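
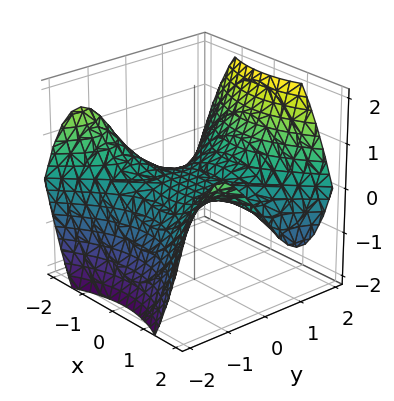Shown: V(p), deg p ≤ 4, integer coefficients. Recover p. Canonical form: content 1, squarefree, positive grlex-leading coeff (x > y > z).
x^2*y - y^3 + 3*z

The degree is 3 — a generic line meets the surface in up to 3 points.
Observable constraints: every point of the x-axis in the box is on the surface; it crosses the z-axis at the gridline z = 0; one y-axis crossing is at y = 0.
Solving for integer coefficients yields p as stated.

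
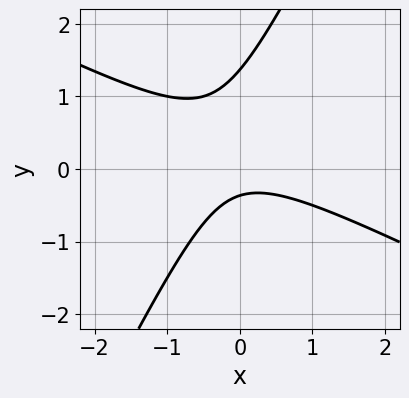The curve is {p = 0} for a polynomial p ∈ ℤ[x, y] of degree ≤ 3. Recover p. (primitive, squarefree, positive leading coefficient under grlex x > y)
2*x^2 + 3*x*y - 2*y^2 + 2*y + 1

1. deg p = 2. The shape is more complex than any degree-1 curve.
2. Observable constraints: the curve avoids every integer x-axis point in the box.
3. These observations pin down the coefficients.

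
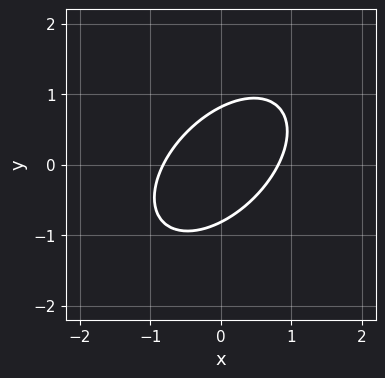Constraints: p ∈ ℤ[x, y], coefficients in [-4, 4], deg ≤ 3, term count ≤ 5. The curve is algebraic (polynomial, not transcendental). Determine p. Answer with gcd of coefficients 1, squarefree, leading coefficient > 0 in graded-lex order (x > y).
The degree is 2 — a generic line meets the curve in up to 2 points.
The integer polynomial consistent with all of this is the stated p.

3*x^2 - 3*x*y + 3*y^2 - 2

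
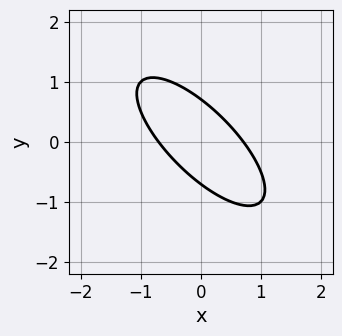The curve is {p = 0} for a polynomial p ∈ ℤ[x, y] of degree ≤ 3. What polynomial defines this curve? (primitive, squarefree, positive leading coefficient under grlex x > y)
2*x^2 + 3*x*y + 2*y^2 - 1

1. deg p = 2.
2. The integer polynomial consistent with all of this is the stated p.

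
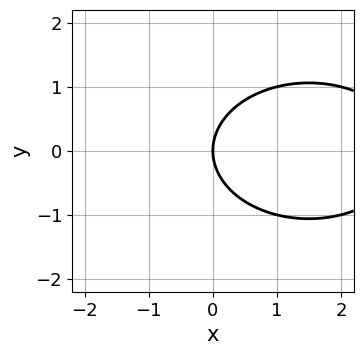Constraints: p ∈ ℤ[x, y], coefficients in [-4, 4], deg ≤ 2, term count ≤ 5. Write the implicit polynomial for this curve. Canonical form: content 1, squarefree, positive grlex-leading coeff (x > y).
First, degree: the shape is more complex than any degree-1 curve, so deg p = 2.
Next, symmetries: the y ↦ −y reflection is a symmetry, so y appears only in even powers.
Next, reading off the gridlines: it meets the y-axis at y = 0 (among the integer gridlines); one x-axis crossing is at x = 0.
Finally, fitting integer coefficients to these (and the overall shape) gives p.

x^2 + 2*y^2 - 3*x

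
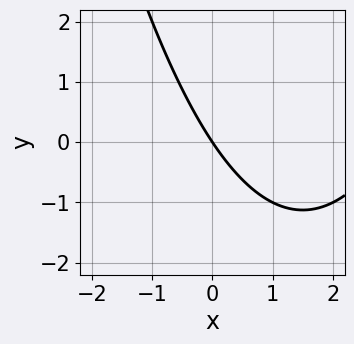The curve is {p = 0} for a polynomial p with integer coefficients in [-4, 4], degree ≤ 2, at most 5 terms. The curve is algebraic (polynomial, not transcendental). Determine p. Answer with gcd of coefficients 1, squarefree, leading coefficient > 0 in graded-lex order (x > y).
First, deg p = 2. A generic line meets the curve in up to 2 points.
Then, observable constraints: one y-axis crossing is at y = 0; it crosses the x-axis at the gridline x = 0.
Finally, solving for integer coefficients yields p as stated.

x^2 - 3*x - 2*y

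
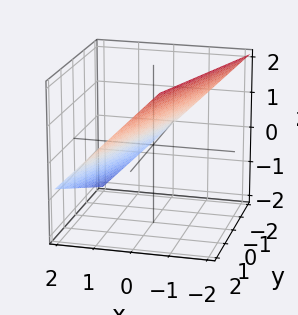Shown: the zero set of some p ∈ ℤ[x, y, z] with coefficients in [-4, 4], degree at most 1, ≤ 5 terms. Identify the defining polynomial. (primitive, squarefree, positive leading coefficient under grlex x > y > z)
3*x - y + 3*z - 2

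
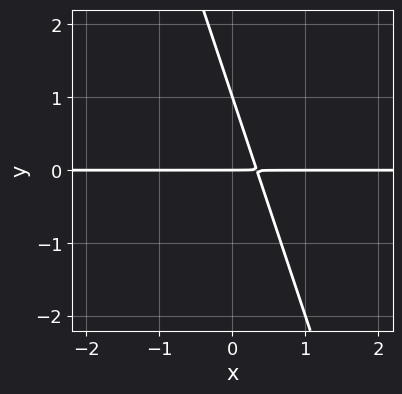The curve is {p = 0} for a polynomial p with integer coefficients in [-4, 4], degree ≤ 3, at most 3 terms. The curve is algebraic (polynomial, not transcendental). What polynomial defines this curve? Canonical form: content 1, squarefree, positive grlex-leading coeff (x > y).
3*x*y + y^2 - y

The degree is 2 — no degree-1 curve has this shape.
From the axis intercepts and sections: among the integer gridlines, it crosses the y-axis at y ∈ {0, 1}; the visible x-axis segment lies entirely on the curve.
Solving for integer coefficients yields p as stated.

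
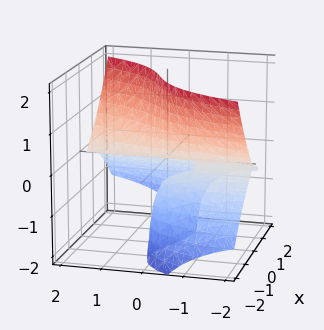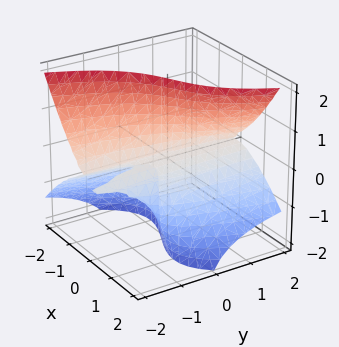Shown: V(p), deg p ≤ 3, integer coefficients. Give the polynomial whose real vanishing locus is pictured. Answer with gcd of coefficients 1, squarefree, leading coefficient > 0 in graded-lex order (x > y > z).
(a) deg p = 3. The shape is more complex than any degree-2 surface.
(b) Observable constraints: one x-axis crossing is at x = 0; every point of the y-axis in the box is on the surface.
(c) The integer polynomial consistent with all of this is the stated p.

2*x^3 - 3*y*z^2 + 3*x*z + z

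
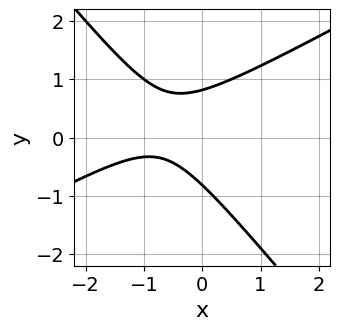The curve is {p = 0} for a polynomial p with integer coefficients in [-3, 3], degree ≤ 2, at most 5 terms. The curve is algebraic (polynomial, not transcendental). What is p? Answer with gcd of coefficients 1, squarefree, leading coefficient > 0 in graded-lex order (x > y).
Degree: no degree-1 curve has this shape, so deg p = 2.
Reading off the gridlines: no x-intercept at any integer in the box.
Assembling these constraints gives the stated polynomial.

2*x^2 - 2*x*y - 3*y^2 + 3*x + 2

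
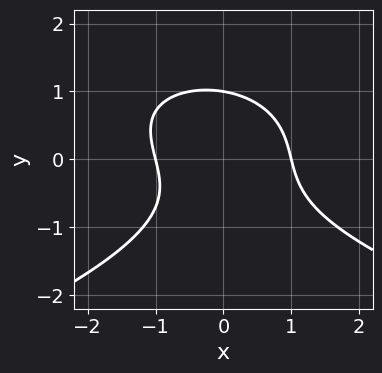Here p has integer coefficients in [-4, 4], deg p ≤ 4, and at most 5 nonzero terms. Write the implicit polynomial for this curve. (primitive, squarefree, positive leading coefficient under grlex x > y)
2*y^3 + 2*x^2 + x*y - 2

(a) Degree: a generic line meets the curve in up to 3 points, so deg p = 3.
(b) From the visible intercepts: among the integer gridlines, it crosses the x-axis at x ∈ {-1, 1}; it crosses the y-axis at the gridline y = 1.
(c) Solving for integer coefficients yields p as stated.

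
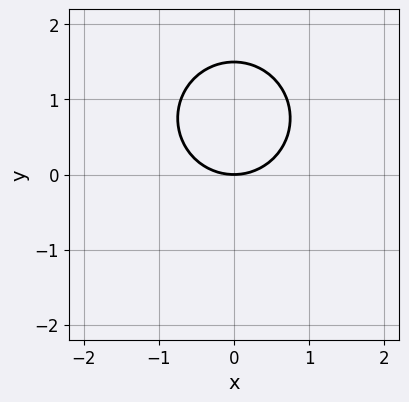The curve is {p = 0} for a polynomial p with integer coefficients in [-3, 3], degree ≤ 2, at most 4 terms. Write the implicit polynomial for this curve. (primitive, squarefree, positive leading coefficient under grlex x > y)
2*x^2 + 2*y^2 - 3*y

First, degree: the shape is more complex than any degree-1 curve, so deg p = 2.
Next, symmetries: mirror symmetry x ↦ −x ⇒ only even powers of x.
Next, reading off the gridlines: it crosses the x-axis at the gridline x = 0; it meets the y-axis at y = 0 (among the integer gridlines).
Finally, putting this together gives p.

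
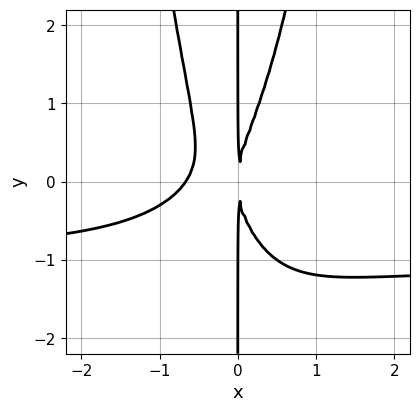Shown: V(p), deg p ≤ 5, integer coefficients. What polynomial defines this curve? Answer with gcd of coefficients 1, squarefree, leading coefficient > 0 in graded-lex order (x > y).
3*x^3*y + 3*x^3 - x*y^2 + 2*x^2

1. Degree: a generic line meets the curve in up to 4 points, so deg p = 4.
2. From the visible intercepts: every point of the y-axis in the box is on the curve.
3. Solving for integer coefficients yields p as stated.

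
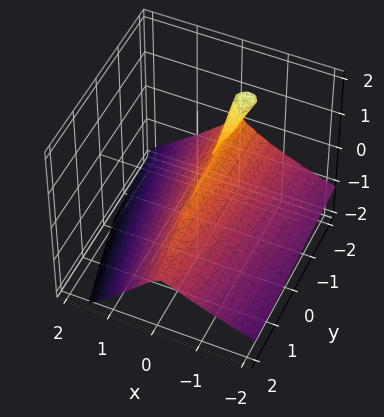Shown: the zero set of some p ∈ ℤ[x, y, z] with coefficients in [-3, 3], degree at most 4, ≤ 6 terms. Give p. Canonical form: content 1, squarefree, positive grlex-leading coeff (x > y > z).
(a) There are 2 components. They look like related sheets of one shape, so recover p as a whole.
(b) Degree: a generic line meets the surface in up to 3 points, so deg p = 3.
(c) Checking where it meets the axes: it meets the x-axis at x = 0 (among the integer gridlines); the visible y-axis segment lies entirely on the surface; one z-axis crossing is at z = 0.
(d) Matching integer coefficients to the picture gives p.

2*x*z^2 + y*z^2 + 3*z^3 + 3*x^2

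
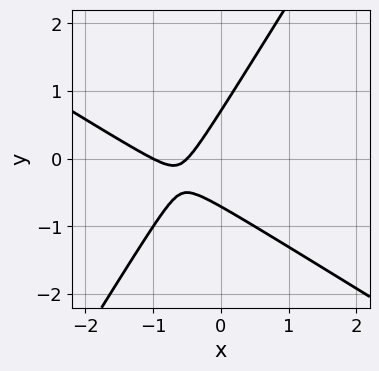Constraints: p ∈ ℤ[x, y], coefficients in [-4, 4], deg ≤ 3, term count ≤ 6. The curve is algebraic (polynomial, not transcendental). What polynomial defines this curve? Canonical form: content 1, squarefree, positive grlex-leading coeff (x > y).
deg p = 2.
Observable constraints: it crosses the x-axis at the gridline x = -1.
Putting this together gives p.

2*x^2 + 2*x*y - 2*y^2 + 3*x + 1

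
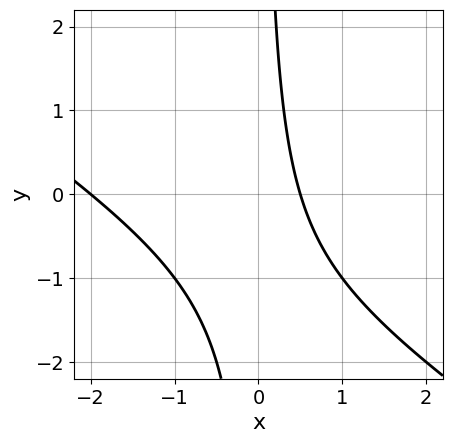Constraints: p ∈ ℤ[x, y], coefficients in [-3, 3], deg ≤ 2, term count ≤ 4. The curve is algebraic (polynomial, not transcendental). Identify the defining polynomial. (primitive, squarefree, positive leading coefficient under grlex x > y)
2*x^2 + 3*x*y + 3*x - 2

(a) The degree is 2 — a generic line meets the curve in up to 2 points.
(b) Observable constraints: it crosses the x-axis at the gridline x = -2; no y-intercept at any integer in the box.
(c) The integer polynomial consistent with all of this is the stated p.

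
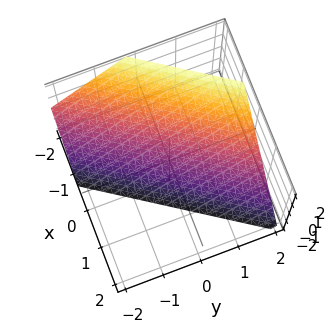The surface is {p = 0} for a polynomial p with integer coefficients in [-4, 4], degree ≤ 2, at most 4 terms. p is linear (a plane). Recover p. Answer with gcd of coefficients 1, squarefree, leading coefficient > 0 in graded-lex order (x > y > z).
(a) The degree is 1 — every cross-section is a straight line — this is a plane.
(b) Observable constraints: it crosses the y-axis at the gridline y = 1; it meets the z-axis at z = -1 (among the integer gridlines).
(c) Assembling these constraints gives the stated polynomial.

3*x - 2*y + 2*z + 2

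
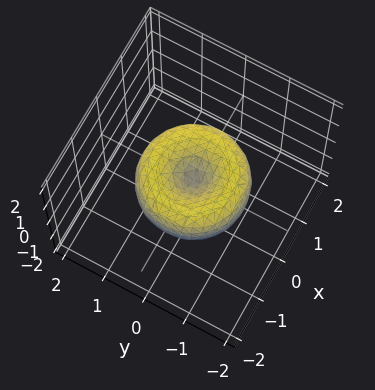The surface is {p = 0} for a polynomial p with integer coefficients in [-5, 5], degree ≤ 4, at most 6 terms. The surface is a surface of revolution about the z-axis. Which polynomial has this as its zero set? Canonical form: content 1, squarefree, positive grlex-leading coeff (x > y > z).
The degree is 4 — the shape is more complex than any degree-3 surface.
Symmetries: rotational symmetry about the z-axis ⇒ p depends on x, y only through x² + y².
From the visible intercepts: it crosses the y-axis at the gridline y = 0; a circular section at z = 0 has radius between 1 and 2; one z-axis crossing is at z = 0.
Putting this together gives p.

2*x^4 + 4*x^2*y^2 + 2*y^4 - 3*x^2 - 3*y^2 + 3*z^2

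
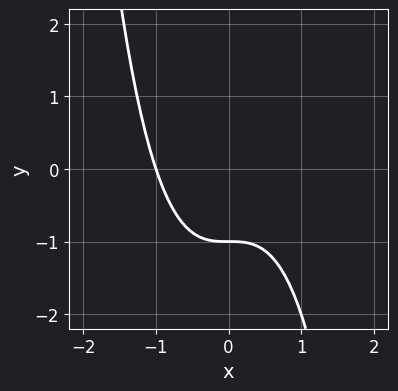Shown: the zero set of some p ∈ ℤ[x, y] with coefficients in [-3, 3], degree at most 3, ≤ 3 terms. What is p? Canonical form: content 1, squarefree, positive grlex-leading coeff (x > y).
x^3 + y + 1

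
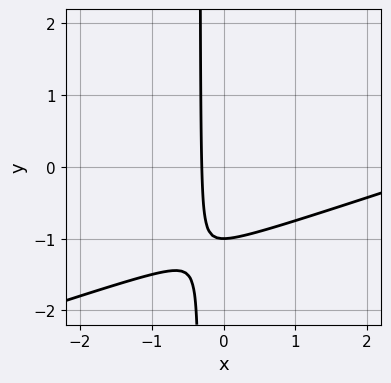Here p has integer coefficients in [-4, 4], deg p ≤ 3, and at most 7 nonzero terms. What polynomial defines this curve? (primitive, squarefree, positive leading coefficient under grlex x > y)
x^2 - 3*x*y - 3*x - y - 1

(a) The degree is 2 — no degree-1 curve has this shape.
(b) From the axis intercepts and sections: it crosses the y-axis at the gridline y = -1.
(c) Putting this together gives p.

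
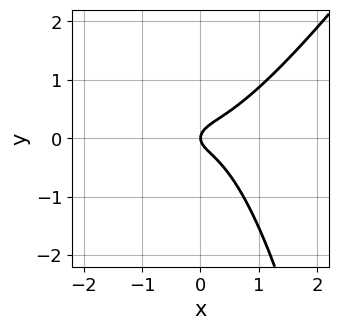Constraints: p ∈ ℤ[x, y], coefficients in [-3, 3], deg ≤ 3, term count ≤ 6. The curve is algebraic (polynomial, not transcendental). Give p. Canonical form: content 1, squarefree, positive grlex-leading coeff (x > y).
3*x^3 - 2*x^2*y - 3*y^2 + x

(a) Degree: the shape is more complex than any degree-2 curve, so deg p = 3.
(b) Observable constraints: it crosses the y-axis at the gridline y = 0; it crosses the x-axis at the gridline x = 0.
(c) Fitting integer coefficients to these (and the overall shape) gives p.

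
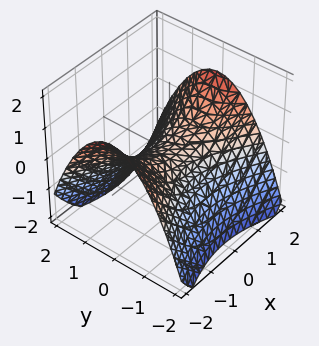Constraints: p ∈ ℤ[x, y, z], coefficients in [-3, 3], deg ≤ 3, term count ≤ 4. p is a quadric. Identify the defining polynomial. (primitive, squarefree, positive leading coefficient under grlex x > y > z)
1. Degree: a hyperbolic paraboloid; a quadric, so deg p = 2.
2. Symmetries: it's symmetric under x → −x, forcing even powers of x; mirror symmetry y ↦ −y ⇒ only even powers of y.
3. From the visible intercepts: it meets the z-axis at z = 0 (among the integer gridlines); it crosses the y-axis at the gridline y = 0; it crosses the x-axis at the gridline x = 0.
4. Assembling these constraints gives the stated polynomial.

x^2 - 2*y^2 - 3*z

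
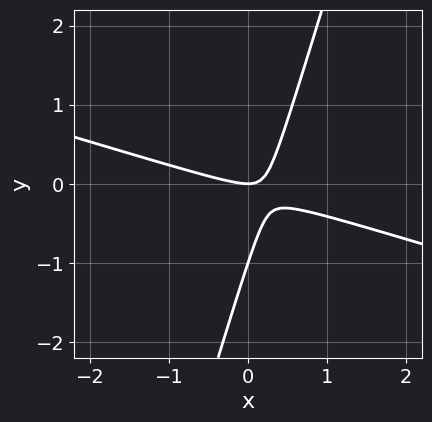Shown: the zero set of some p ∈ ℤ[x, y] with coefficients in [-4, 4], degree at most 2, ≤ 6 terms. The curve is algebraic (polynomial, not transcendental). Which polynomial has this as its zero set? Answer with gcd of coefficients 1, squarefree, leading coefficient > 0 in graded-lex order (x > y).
x^2 + 3*x*y - y^2 - y

First, degree: the shape is more complex than any degree-1 curve, so deg p = 2.
Then, from the visible intercepts: one x-axis crossing is at x = 0; among the integer gridlines, it crosses the y-axis at y ∈ {-1, 0}.
Finally, matching integer coefficients to the picture gives p.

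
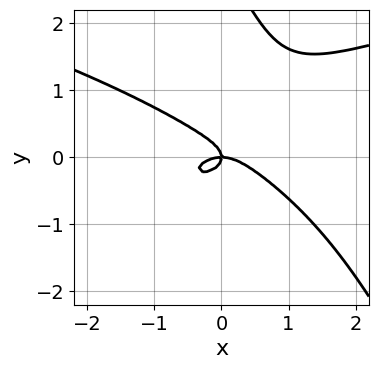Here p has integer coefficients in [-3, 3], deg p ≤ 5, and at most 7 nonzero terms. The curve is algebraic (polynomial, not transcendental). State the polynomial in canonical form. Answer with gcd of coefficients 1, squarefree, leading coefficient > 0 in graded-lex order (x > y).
2*x*y^3 + y^4 - x^3 - 3*y^3 - x*y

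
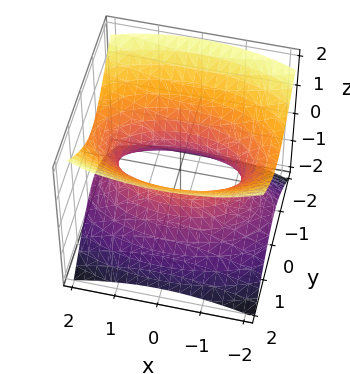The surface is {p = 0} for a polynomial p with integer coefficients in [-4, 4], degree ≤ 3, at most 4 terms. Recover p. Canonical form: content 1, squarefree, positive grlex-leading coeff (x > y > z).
(a) Degree: one connected sheet with a waist; a quadric, so deg p = 2.
(b) Symmetries: it's symmetric under z → −z, forcing even powers of z; the y ↦ −y reflection is a symmetry, so y appears only in even powers; the x ↦ −x reflection is a symmetry, so x appears only in even powers.
(c) From the visible intercepts: the surface avoids every integer z-axis point in the box.
(d) Fitting integer coefficients to these (and the overall shape) gives p.

x^2 + 3*y^2 - 3*z^2 - 2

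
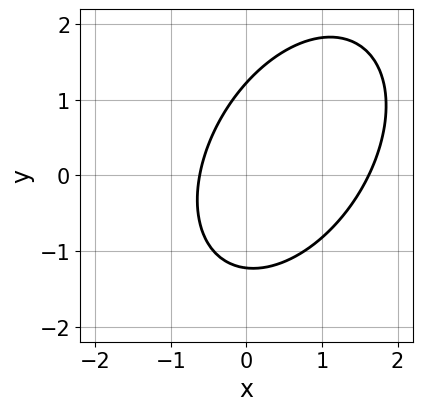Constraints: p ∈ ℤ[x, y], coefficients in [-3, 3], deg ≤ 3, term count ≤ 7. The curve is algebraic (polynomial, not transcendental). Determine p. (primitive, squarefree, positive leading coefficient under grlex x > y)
3*x^2 - 2*x*y + 2*y^2 - 3*x - 3

The degree is 2 — a generic line meets the curve in up to 2 points.
Matching integer coefficients to the picture gives p.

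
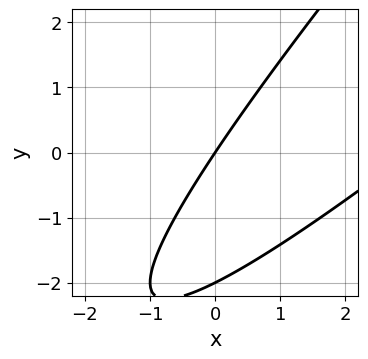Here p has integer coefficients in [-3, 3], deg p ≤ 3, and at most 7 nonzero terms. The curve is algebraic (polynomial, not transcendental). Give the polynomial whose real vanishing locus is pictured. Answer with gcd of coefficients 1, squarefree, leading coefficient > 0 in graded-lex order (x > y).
1. The degree is 2 — no degree-1 curve has this shape.
2. From the visible intercepts: one x-axis crossing is at x = 0; the y-axis gridline crossings are at y ∈ {-2, 0}.
3. Fitting integer coefficients to these (and the overall shape) gives p.

x^2 - 2*x*y + y^2 - 3*x + 2*y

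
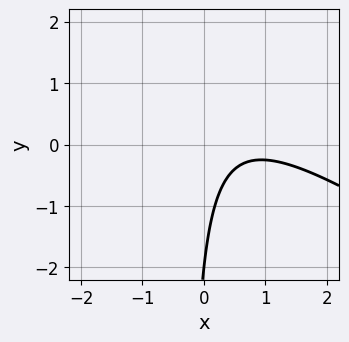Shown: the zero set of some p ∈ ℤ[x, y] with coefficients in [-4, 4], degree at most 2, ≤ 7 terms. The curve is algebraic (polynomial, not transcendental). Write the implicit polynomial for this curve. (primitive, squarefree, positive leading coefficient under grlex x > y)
2*x^2 + 3*x*y - 3*x + y + 2

(a) The degree is 2 — no degree-1 curve has this shape.
(b) Reading off the gridlines: the curve avoids every integer x-axis point in the box; it meets the y-axis at y = -2 (among the integer gridlines).
(c) Together with the visible shape, these determine p as stated.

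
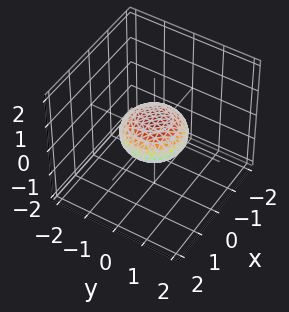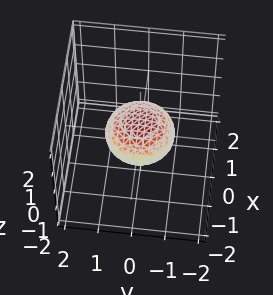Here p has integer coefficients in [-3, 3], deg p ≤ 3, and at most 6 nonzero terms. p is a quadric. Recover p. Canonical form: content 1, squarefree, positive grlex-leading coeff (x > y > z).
deg p = 2. Bounded and convex; a quadric.
Symmetries: every cross-section ⟂ z is a circle, so x, y appear only via x² + y²; the z ↦ −z reflection is a symmetry, so z appears only in even powers.
Observable constraints: the x-axis gridline crossings are at x ∈ {-1, 1}; the y-axis gridline crossings are at y ∈ {-1, 1}.
Putting this together gives p.

x^2 + y^2 + 2*z^2 - 1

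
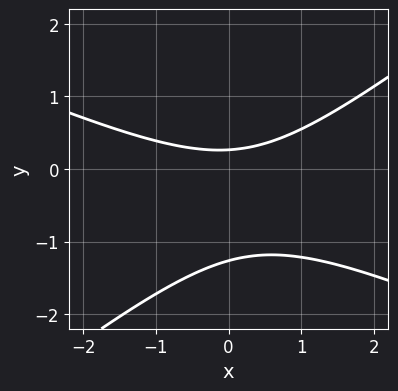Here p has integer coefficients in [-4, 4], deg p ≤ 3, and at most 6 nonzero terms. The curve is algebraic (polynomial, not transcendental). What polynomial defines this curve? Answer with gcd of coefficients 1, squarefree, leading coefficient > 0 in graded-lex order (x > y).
x^2 + x*y - 3*y^2 - 3*y + 1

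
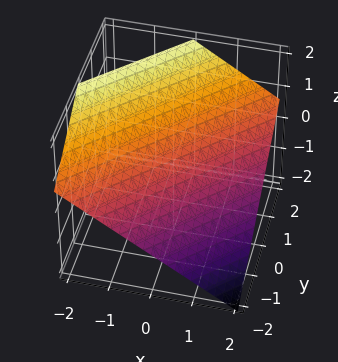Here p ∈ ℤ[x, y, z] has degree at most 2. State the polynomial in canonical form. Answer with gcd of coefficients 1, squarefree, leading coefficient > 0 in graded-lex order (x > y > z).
2*x - 2*y + 3*z - 2

deg p = 1.
Checking where it meets the axes: it crosses the y-axis at the gridline y = -1; one x-axis crossing is at x = 1.
Solving for integer coefficients yields p as stated.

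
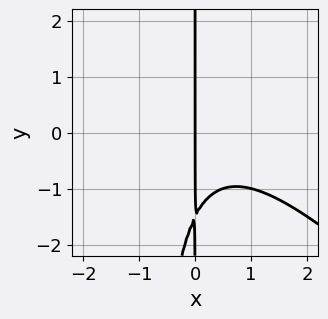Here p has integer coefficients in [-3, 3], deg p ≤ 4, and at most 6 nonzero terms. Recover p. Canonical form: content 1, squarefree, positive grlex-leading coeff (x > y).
2*x^3 + 2*x^2*y - x^2 + 2*x*y + 3*x

First, the degree is 3 — no degree-2 curve has this shape.
Next, observable constraints: it meets the x-axis at x = 0 (among the integer gridlines); the visible y-axis segment lies entirely on the curve.
Finally, solving for integer coefficients yields p as stated.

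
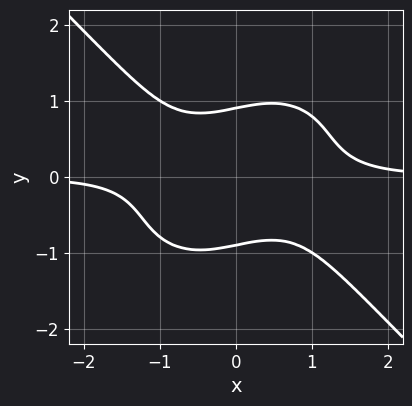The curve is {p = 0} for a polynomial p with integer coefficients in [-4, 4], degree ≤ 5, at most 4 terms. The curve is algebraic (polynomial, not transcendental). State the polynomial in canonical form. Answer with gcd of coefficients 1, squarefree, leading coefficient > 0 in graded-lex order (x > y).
1. The degree is 4 — a generic line meets the curve in up to 4 points.
2. Reading off the gridlines: no x-intercept at any integer in the box.
3. These observations pin down the coefficients.

3*x^3*y + 3*y^4 - 2*x*y - 2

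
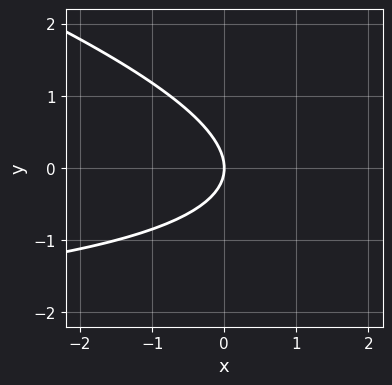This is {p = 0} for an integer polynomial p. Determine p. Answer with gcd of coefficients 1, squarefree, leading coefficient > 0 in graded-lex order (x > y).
First, degree: a generic line meets the curve in up to 2 points, so deg p = 2.
Next, from the visible intercepts: it crosses the x-axis at the gridline x = 0; it meets the y-axis at y = 0 (among the integer gridlines).
Finally, assembling these constraints gives the stated polynomial.

x*y + 3*y^2 + 3*x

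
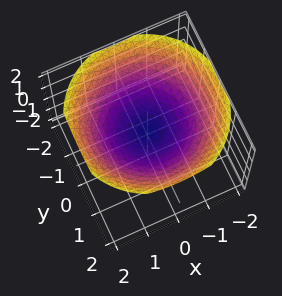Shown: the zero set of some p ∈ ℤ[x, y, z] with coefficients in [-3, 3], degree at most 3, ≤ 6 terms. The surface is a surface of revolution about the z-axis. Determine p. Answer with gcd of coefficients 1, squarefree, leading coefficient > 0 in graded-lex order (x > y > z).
x^2 + y^2 - 3*z + 1

Degree: no degree-1 surface has this shape, so deg p = 2.
Symmetries: rotational symmetry about the z-axis ⇒ p depends on x, y only through x² + y².
Against the integer gridlines: the surface avoids every integer x-axis point in the box; the surface avoids every integer y-axis point in the box; a circular section at z = 1 has radius between 1 and 2.
Matching integer coefficients to the picture gives p.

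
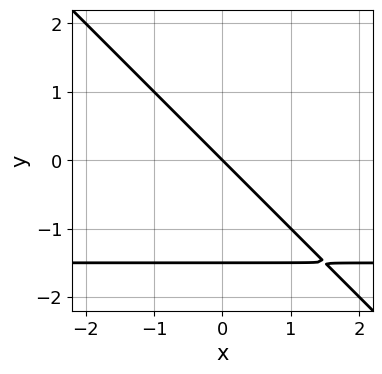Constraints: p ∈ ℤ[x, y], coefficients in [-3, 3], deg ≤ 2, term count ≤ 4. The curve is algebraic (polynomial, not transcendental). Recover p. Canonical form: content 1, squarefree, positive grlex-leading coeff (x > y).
2*x*y + 2*y^2 + 3*x + 3*y

1. deg p = 2. The shape is more complex than any degree-1 curve.
2. From the visible intercepts: one y-axis crossing is at y = 0; one x-axis crossing is at x = 0.
3. Solving for integer coefficients yields p as stated.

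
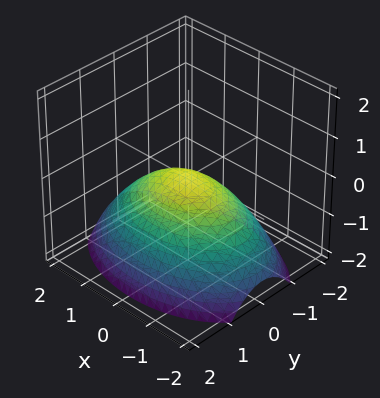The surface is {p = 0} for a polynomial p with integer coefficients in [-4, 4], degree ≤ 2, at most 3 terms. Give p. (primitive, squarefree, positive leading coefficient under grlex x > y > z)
x^2 + 2*y^2 + 3*z

The degree is 2 — a paraboloid; a quadric.
Symmetries: mirror symmetry x ↦ −x ⇒ only even powers of x; it's symmetric under y → −y, forcing even powers of y.
Observable constraints: one x-axis crossing is at x = 0; it crosses the z-axis at the gridline z = 0; it crosses the y-axis at the gridline y = 0.
Matching integer coefficients to the picture gives p.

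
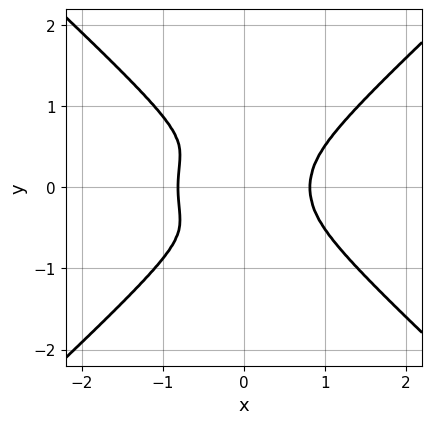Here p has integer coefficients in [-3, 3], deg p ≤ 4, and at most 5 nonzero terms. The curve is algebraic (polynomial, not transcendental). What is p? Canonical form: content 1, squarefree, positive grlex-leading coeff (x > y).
3*x^4 - x^2*y^2 - 3*y^4 - 2*x*y^2 - 2*x^2

First, deg p = 4.
Next, symmetries: it's symmetric under y → −y, forcing even powers of y.
Finally, these observations pin down the coefficients.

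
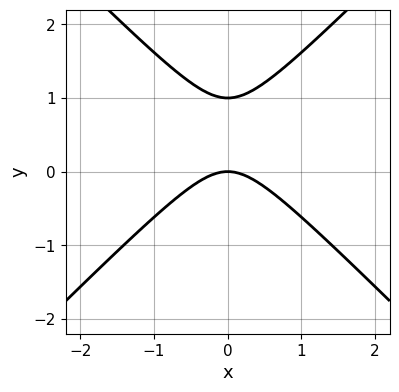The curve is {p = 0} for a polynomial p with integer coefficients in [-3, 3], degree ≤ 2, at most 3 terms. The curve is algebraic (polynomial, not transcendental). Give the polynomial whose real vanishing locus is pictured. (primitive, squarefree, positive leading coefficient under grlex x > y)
First, degree: a generic line meets the curve in up to 2 points, so deg p = 2.
Next, symmetries: it's symmetric under x → −x, forcing even powers of x.
Then, reading off the gridlines: among the integer gridlines, it crosses the y-axis at y ∈ {0, 1}; it crosses the x-axis at the gridline x = 0.
Finally, these observations pin down the coefficients.

x^2 - y^2 + y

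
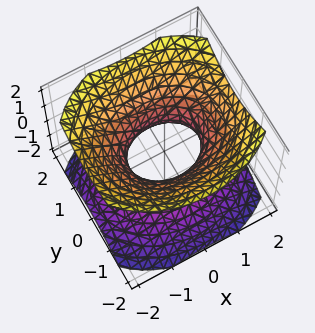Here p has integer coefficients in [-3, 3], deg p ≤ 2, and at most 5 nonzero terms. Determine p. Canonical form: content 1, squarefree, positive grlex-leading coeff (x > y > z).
2*x^2 + 3*y^2 - 3*z^2 - 2

(a) deg p = 2. One connected sheet with a waist; a quadric.
(b) Symmetries: mirror symmetry z ↦ −z ⇒ only even powers of z; it's symmetric under x → −x, forcing even powers of x; it's symmetric under y → −y, forcing even powers of y.
(c) Against the integer gridlines: the surface avoids every integer z-axis point in the box; among the integer gridlines, it crosses the x-axis at x ∈ {-1, 1}.
(d) The integer polynomial consistent with all of this is the stated p.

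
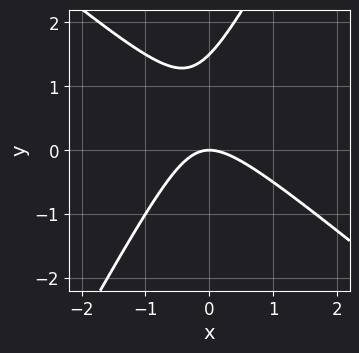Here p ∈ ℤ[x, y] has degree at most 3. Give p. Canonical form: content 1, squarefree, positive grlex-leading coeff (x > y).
3*x^2 + 2*x*y - 2*y^2 + 3*y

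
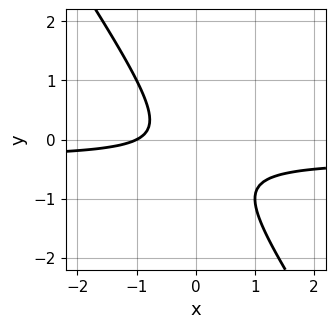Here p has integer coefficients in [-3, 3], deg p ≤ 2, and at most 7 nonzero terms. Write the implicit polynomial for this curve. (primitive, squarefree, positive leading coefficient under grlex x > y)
3*x*y + 2*y^2 + x + y + 1

Degree: a generic line meets the curve in up to 2 points, so deg p = 2.
Against the integer gridlines: the curve avoids every integer y-axis point in the box; it meets the x-axis at x = -1 (among the integer gridlines).
Fitting integer coefficients to these (and the overall shape) gives p.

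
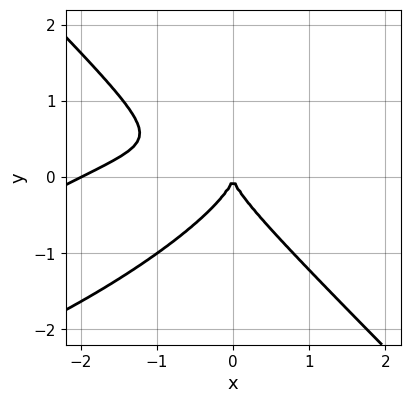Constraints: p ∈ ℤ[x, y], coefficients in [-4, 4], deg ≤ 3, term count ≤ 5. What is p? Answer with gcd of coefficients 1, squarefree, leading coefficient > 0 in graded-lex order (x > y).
x^3 - 2*x^2*y + 3*y^3 + 2*x^2

The degree is 3 — no degree-2 curve has this shape.
From the visible intercepts: the x-axis gridline crossings are at x ∈ {-2, 0}; one y-axis crossing is at y = 0.
Fitting integer coefficients to these (and the overall shape) gives p.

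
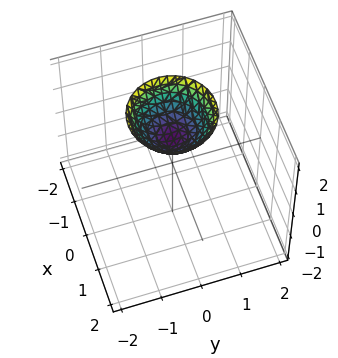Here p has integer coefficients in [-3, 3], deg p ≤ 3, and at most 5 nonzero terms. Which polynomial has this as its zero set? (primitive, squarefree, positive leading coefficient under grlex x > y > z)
(a) Degree: a generic line meets the surface in up to 2 points, so deg p = 2.
(b) Symmetries: the surface is invariant under rotation about z: p = q(x² + y², z).
(c) Reading off the gridlines: a circular section at z = 2 has radius exactly 1; the surface avoids every integer x-axis point in the box; one z-axis crossing is at z = 1; no y-intercept at any integer in the box.
(d) Matching integer coefficients to the picture gives p.

x^2 + y^2 - z + 1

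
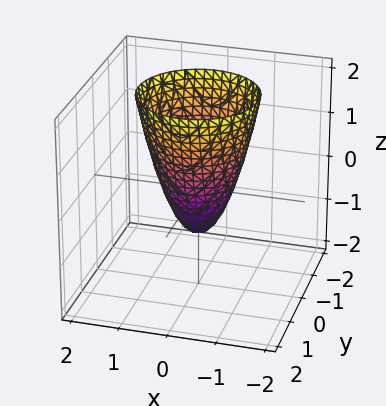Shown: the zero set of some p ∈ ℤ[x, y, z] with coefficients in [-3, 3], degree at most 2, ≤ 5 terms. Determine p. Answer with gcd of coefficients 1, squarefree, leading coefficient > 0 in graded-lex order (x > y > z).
The degree is 2 — a generic line meets the surface in up to 2 points.
Symmetry: every cross-section ⟂ z is a circle, so x, y appear only via x² + y².
Observable constraints: it meets the z-axis at z = -1 (among the integer gridlines); a circular section at z = 1 has radius exactly 1.
Matching integer coefficients to the picture gives p.

2*x^2 + 2*y^2 - z - 1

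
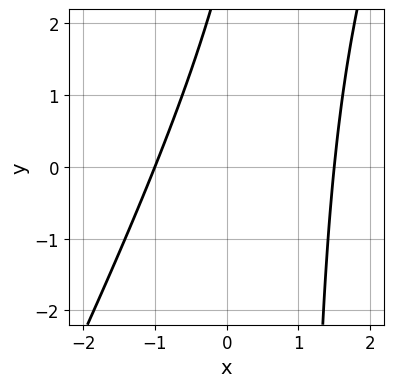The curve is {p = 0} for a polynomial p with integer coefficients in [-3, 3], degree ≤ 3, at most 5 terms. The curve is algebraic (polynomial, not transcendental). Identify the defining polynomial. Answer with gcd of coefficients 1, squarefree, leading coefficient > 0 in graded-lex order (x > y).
deg p = 2. A generic line meets the curve in up to 2 points.
Checking where it meets the axes: it misses every integer gridline on the y-axis; it meets the x-axis at x = -1 (among the integer gridlines).
The integer polynomial consistent with all of this is the stated p.

2*x^2 - x*y - x + y - 3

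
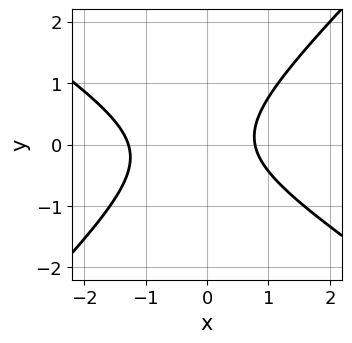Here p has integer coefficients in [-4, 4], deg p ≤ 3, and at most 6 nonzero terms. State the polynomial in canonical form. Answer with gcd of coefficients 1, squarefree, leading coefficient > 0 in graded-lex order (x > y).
2*x^2 + x*y - 3*y^2 + x - 2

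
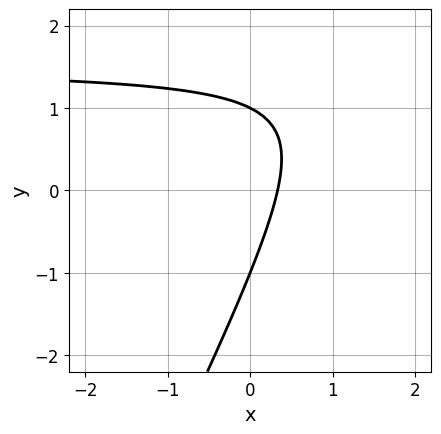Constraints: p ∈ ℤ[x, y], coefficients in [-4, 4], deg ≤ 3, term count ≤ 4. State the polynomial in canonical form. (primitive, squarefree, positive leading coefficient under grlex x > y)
deg p = 2. A generic line meets the curve in up to 2 points.
From the axis intercepts and sections: among the integer gridlines, it crosses the y-axis at y ∈ {-1, 1}.
Fitting integer coefficients to these (and the overall shape) gives p.

2*x*y - y^2 - 3*x + 1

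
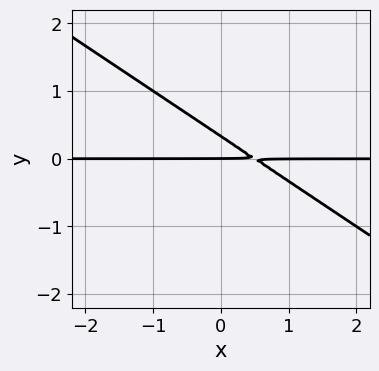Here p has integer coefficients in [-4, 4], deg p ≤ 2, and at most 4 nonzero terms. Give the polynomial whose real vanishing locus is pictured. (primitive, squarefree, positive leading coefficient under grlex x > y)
2*x*y + 3*y^2 - y

deg p = 2.
Checking where it meets the axes: it meets the y-axis at y = 0 (among the integer gridlines); every point of the x-axis in the box is on the curve.
The integer polynomial consistent with all of this is the stated p.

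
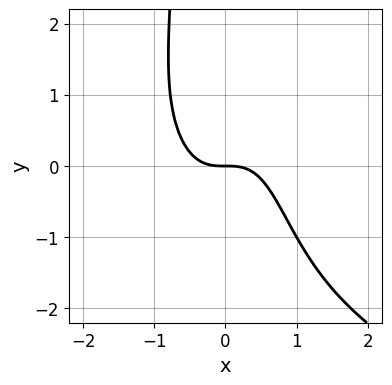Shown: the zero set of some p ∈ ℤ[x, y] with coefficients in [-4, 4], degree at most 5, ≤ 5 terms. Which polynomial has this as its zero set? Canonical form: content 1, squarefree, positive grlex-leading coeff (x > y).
1. Degree: no degree-3 curve has this shape, so deg p = 4.
2. Reading off the gridlines: it meets the x-axis at x = 0 (among the integer gridlines); it crosses the y-axis at the gridline y = 0.
3. Together with the visible shape, these determine p as stated.

x^2*y^2 - 3*x^3 - 2*y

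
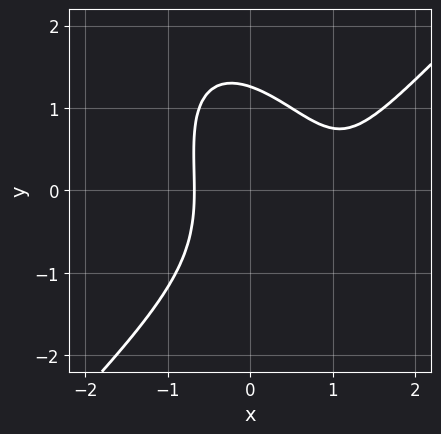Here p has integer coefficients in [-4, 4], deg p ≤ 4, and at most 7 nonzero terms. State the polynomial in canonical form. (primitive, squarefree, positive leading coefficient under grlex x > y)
2*x^3 - x*y^2 - y^3 - 3*x^2 + 2

First, the degree is 3 — the shape is more complex than any degree-2 curve.
Finally, solving for integer coefficients yields p as stated.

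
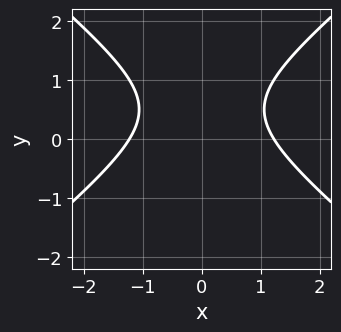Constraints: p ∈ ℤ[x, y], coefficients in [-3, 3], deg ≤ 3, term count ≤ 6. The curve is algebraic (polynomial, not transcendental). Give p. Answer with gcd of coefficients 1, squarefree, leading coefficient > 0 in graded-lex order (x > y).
2*x^2 - 3*y^2 + 3*y - 3

1. deg p = 2.
2. Symmetries: it's symmetric under x → −x, forcing even powers of x.
3. Checking where it meets the axes: no y-intercept at any integer in the box.
4. The integer polynomial consistent with all of this is the stated p.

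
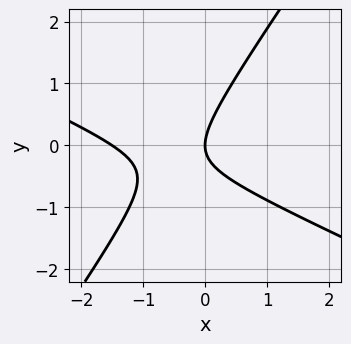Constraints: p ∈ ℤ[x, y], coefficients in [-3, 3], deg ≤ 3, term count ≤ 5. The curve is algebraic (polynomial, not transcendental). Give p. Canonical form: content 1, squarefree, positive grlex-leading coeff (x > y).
deg p = 2. The shape is more complex than any degree-1 curve.
Observable constraints: it crosses the y-axis at the gridline y = 0; it crosses the x-axis at the gridline x = 0.
Together with the visible shape, these determine p as stated.

2*x^2 + 3*x*y - 3*y^2 + 3*x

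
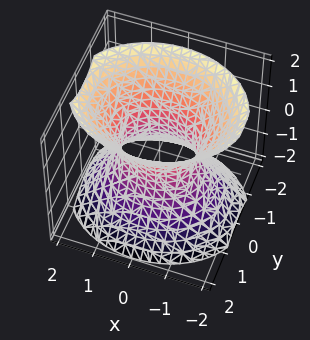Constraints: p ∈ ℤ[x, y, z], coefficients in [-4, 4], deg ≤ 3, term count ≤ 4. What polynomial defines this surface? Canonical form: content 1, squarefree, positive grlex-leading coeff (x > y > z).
Degree: an hourglass — one-sheet hyperboloid; a quadric, so deg p = 2.
Symmetries: the z ↦ −z reflection is a symmetry, so z appears only in even powers; it's symmetric under y → −y, forcing even powers of y; mirror symmetry x ↦ −x ⇒ only even powers of x.
Reading off the gridlines: it misses every integer gridline on the z-axis; among the integer gridlines, it crosses the x-axis at x ∈ {-1, 1}.
Putting this together gives p.

2*x^2 + 3*y^2 - 2*z^2 - 2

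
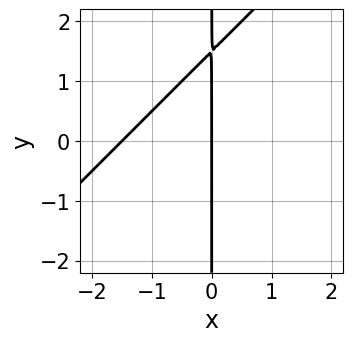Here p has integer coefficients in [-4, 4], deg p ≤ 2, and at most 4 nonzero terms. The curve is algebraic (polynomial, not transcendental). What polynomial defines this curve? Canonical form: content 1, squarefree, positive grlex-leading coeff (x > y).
2*x^2 - 2*x*y + 3*x

(a) The degree is 2 — the shape is more complex than any degree-1 curve.
(b) From the axis intercepts and sections: every point of the y-axis in the box is on the curve; it crosses the x-axis at the gridline x = 0.
(c) Putting this together gives p.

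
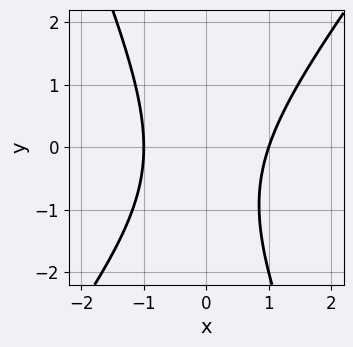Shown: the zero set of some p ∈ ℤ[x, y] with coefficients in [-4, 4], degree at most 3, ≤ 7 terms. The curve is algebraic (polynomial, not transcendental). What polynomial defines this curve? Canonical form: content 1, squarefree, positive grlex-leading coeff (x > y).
3*x^2 - x*y - y^2 - y - 3

deg p = 2. The shape is more complex than any degree-1 curve.
Observable constraints: among the integer gridlines, it crosses the x-axis at x ∈ {-1, 1}; it misses every integer gridline on the y-axis.
Together with the visible shape, these determine p as stated.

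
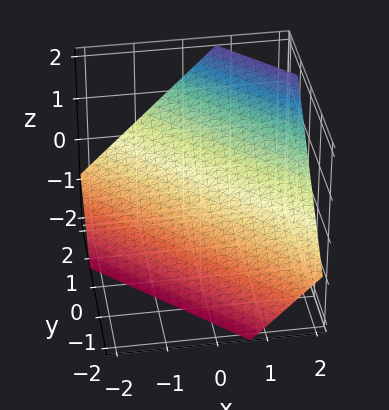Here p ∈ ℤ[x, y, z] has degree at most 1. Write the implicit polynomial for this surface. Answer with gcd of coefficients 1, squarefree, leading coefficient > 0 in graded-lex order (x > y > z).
First, degree: every cross-section is a straight line — this is a plane, so deg p = 1.
Finally, matching integer coefficients to the picture gives p.

3*x + 3*y - 3*z - 2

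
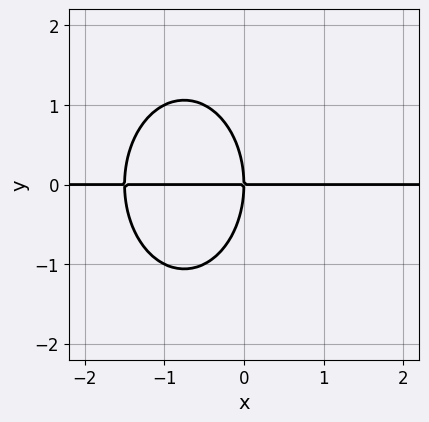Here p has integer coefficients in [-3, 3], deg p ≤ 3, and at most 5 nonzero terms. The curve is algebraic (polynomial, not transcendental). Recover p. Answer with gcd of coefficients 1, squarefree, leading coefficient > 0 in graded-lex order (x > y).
2*x^2*y + y^3 + 3*x*y

1. deg p = 3. No degree-2 curve has this shape.
2. Checking where it meets the axes: the visible x-axis segment lies entirely on the curve; it meets the y-axis at y = 0 (among the integer gridlines).
3. Putting this together gives p.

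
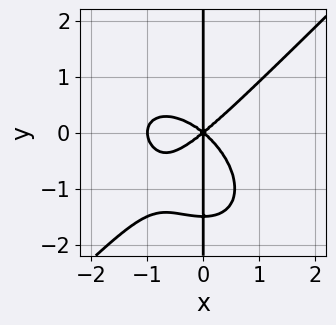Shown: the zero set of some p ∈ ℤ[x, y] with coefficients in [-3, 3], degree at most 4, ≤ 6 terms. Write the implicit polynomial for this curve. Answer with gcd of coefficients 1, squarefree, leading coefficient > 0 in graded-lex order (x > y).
2*x^4 - 2*x*y^3 + 2*x^3 - 3*x*y^2

First, degree: no degree-3 curve has this shape, so deg p = 4.
Next, reading off the gridlines: among the integer gridlines, it crosses the x-axis at x ∈ {-1, 0}; the visible y-axis segment lies entirely on the curve.
Finally, assembling these constraints gives the stated polynomial.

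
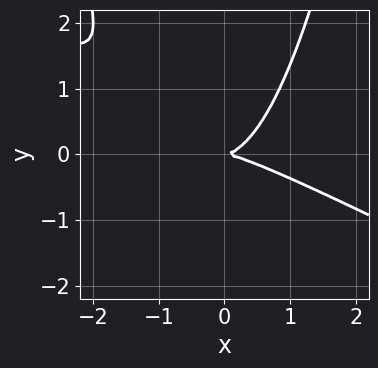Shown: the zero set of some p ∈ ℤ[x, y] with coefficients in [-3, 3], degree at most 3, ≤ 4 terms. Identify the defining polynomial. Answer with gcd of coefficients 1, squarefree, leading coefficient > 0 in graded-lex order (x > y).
x^3 + 2*x^2*y - 2*y^2

(a) deg p = 3.
(b) Observable constraints: it crosses the y-axis at the gridline y = 0; it meets the x-axis at x = 0 (among the integer gridlines).
(c) Solving for integer coefficients yields p as stated.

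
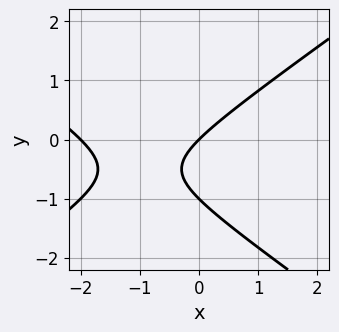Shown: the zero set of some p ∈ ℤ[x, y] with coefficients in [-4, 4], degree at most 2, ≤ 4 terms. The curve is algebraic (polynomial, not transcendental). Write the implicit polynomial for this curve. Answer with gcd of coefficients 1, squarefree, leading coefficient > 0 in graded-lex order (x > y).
x^2 - 2*y^2 + 2*x - 2*y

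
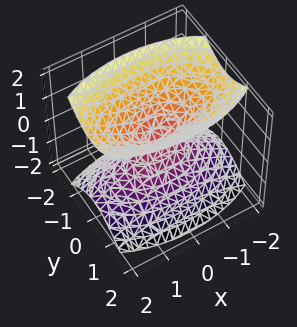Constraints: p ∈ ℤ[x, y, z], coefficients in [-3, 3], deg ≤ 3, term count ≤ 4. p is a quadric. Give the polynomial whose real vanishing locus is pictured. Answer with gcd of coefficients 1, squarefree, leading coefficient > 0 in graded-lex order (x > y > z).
First, I count 2 distinct pieces. Treating them together as one polynomial.
Next, deg p = 2. A double cone through the origin; a quadric.
Then, symmetries: mirror symmetry y ↦ −y ⇒ only even powers of y; the x ↦ −x reflection is a symmetry, so x appears only in even powers; mirror symmetry z ↦ −z ⇒ only even powers of z.
Then, checking where it meets the axes: one z-axis crossing is at z = 0; it meets the y-axis at y = 0 (among the integer gridlines); it crosses the x-axis at the gridline x = 0.
Finally, putting this together gives p.

x^2 + 3*y^2 - 2*z^2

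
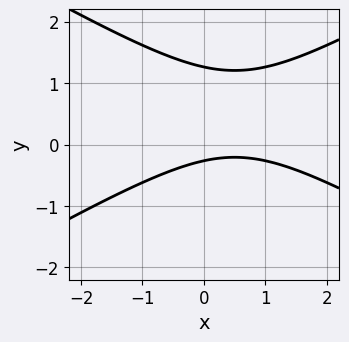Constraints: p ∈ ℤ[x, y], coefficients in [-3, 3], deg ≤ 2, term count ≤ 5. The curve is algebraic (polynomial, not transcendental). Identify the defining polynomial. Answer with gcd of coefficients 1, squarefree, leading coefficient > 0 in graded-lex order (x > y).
(a) deg p = 2.
(b) Observable constraints: the curve avoids every integer x-axis point in the box.
(c) Assembling these constraints gives the stated polynomial.

x^2 - 3*y^2 - x + 3*y + 1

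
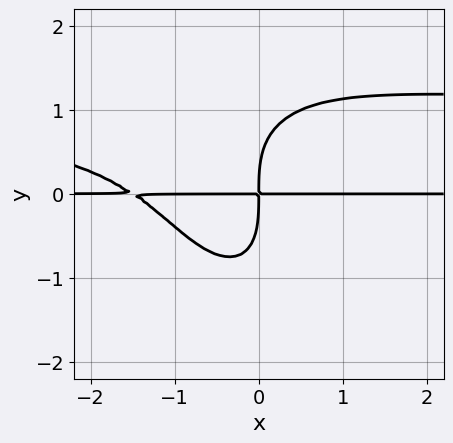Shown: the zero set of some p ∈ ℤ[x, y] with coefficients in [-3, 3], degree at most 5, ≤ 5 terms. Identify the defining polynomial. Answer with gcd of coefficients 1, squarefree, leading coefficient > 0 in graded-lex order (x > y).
deg p = 4. No degree-3 curve has this shape.
Against the integer gridlines: every point of the x-axis in the box is on the curve.
Matching integer coefficients to the picture gives p.

2*x^2*y^2 + x*y^3 + y^4 - 2*x^2*y - 3*x*y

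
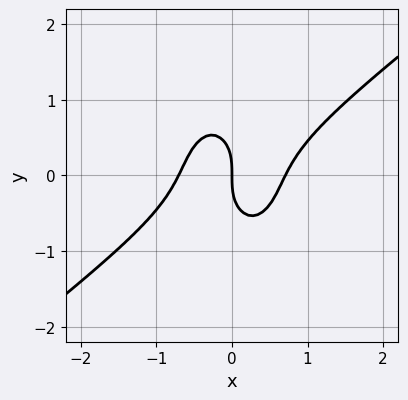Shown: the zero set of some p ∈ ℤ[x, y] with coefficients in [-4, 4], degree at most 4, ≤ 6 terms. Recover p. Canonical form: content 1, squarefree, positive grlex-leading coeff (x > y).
1. Degree: no degree-2 curve has this shape, so deg p = 3.
2. From the axis intercepts and sections: one x-axis crossing is at x = 0; it crosses the y-axis at the gridline y = 0.
3. Matching integer coefficients to the picture gives p.

2*x^3 - 2*x^2*y - y^3 - x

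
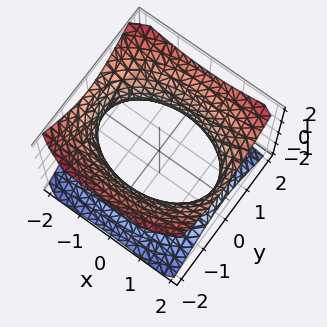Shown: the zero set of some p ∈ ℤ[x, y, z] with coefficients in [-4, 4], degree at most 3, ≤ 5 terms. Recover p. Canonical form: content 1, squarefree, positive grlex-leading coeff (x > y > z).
x^2 + 2*y^2 - 2*z^2 - 3

(a) deg p = 2. An hourglass — one-sheet hyperboloid; a quadric.
(b) Symmetries: the z ↦ −z reflection is a symmetry, so z appears only in even powers; it's symmetric under y → −y, forcing even powers of y; the x ↦ −x reflection is a symmetry, so x appears only in even powers.
(c) From the axis intercepts and sections: it misses every integer gridline on the z-axis.
(d) Fitting integer coefficients to these (and the overall shape) gives p.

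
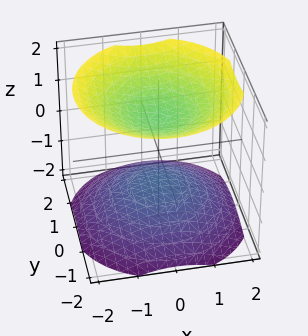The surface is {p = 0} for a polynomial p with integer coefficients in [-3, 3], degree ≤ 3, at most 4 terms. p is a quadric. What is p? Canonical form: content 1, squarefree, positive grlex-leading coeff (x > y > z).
2*x^2 + 2*y^2 - 3*z^2 + 3

There are 2 components. They look like related sheets of one shape, so recover p as a whole.
The degree is 2 — two sheets facing apart; a quadric.
Symmetries: the surface is invariant under rotation about z: p = q(x² + y², z); mirror symmetry z ↦ −z ⇒ only even powers of z.
Against the integer gridlines: among the integer gridlines, it crosses the z-axis at z ∈ {-1, 1}; no y-intercept at any integer in the box; no x-intercept at any integer in the box.
Fitting integer coefficients to these (and the overall shape) gives p.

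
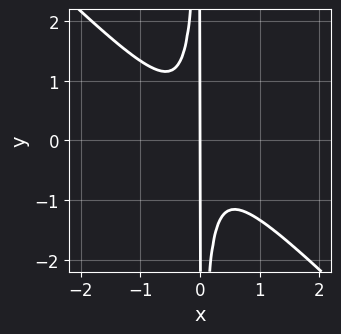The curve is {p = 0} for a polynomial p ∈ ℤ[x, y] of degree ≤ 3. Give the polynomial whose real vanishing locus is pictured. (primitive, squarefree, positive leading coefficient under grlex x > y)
3*x^3 + 3*x^2*y + x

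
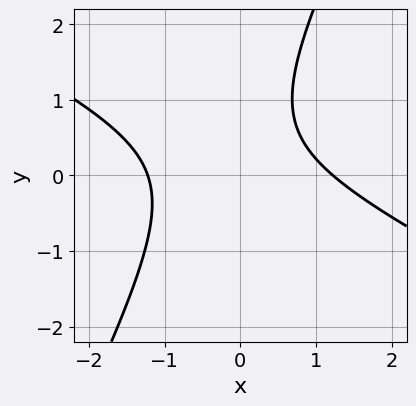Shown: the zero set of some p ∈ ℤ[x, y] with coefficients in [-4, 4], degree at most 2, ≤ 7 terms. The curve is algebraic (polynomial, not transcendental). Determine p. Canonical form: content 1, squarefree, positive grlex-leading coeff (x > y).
First, degree: a generic line meets the curve in up to 2 points, so deg p = 2.
Next, checking where it meets the axes: no y-intercept at any integer in the box.
Finally, solving for integer coefficients yields p as stated.

2*x^2 + 3*x*y - 2*y^2 + 2*y - 3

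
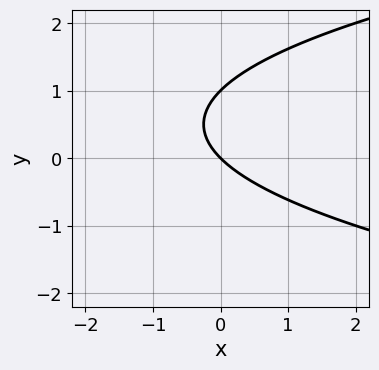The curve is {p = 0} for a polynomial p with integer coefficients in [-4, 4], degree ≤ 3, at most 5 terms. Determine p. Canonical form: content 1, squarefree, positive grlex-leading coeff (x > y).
y^2 - x - y

(a) deg p = 2. A generic line meets the curve in up to 2 points.
(b) From the visible intercepts: the y-axis gridline crossings are at y ∈ {0, 1}; one x-axis crossing is at x = 0.
(c) Together with the visible shape, these determine p as stated.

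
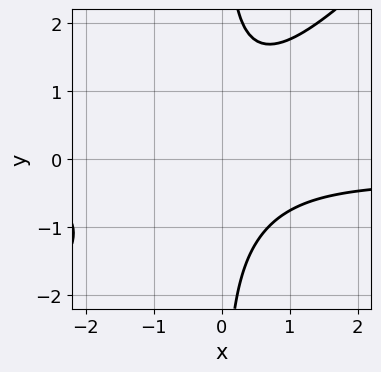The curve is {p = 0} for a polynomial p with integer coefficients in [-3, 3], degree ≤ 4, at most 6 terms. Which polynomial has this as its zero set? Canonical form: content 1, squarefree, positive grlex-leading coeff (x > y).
First, the degree is 3 — the shape is more complex than any degree-2 curve.
Then, against the integer gridlines: it misses every integer gridline on the x-axis; no y-intercept at any integer in the box.
Finally, putting this together gives p.

3*x^2*y - 3*x*y^2 + x^2 + 3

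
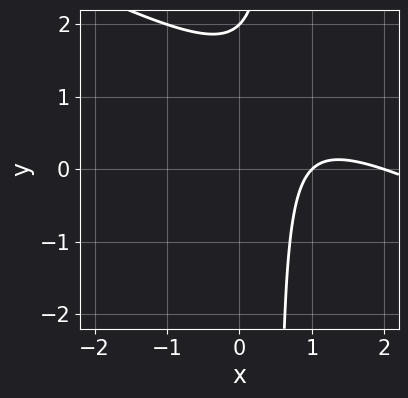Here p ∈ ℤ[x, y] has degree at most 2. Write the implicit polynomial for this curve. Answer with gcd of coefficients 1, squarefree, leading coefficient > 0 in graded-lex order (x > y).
First, deg p = 2.
Then, from the axis intercepts and sections: it meets the y-axis at y = 2 (among the integer gridlines); the x-axis gridline crossings are at x ∈ {1, 2}.
Finally, matching integer coefficients to the picture gives p.

x^2 + 2*x*y - 3*x - y + 2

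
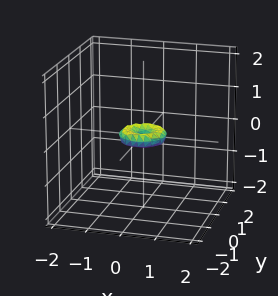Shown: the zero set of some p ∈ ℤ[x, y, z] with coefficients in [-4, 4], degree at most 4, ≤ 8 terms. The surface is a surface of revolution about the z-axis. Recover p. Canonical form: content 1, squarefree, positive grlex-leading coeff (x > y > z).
1. Degree: the shape is more complex than any degree-3 surface, so deg p = 4.
2. Symmetries: rotational symmetry about the z-axis ⇒ p depends on x, y only through x² + y².
3. From the axis intercepts and sections: it meets the x-axis at x = 0 (among the integer gridlines); a circular section at z = 0 has radius between 0 and 1; it crosses the y-axis at the gridline y = 0.
4. Putting this together gives p.

2*x^4 + 4*x^2*y^2 + 2*y^4 - x^2 - y^2 + 3*z^2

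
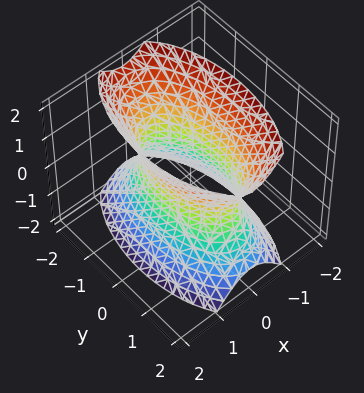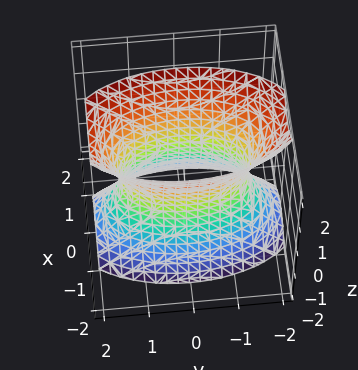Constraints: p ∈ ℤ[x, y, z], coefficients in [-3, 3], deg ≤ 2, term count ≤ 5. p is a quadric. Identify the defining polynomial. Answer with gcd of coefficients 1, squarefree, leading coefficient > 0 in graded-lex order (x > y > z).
The degree is 2 — one connected sheet with a waist; a quadric.
Symmetries: mirror symmetry y ↦ −y ⇒ only even powers of y; mirror symmetry z ↦ −z ⇒ only even powers of z; the x ↦ −x reflection is a symmetry, so x appears only in even powers.
From the axis intercepts and sections: no z-intercept at any integer in the box.
Assembling these constraints gives the stated polynomial.

3*x^2 + y^2 - z^2 - 2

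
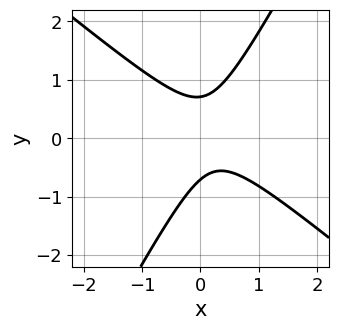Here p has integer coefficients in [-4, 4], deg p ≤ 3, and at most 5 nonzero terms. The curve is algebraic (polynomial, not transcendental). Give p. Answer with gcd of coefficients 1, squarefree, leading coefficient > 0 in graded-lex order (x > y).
3*x^2 + 2*x*y - 2*y^2 - x + 1

(a) Degree: a generic line meets the curve in up to 2 points, so deg p = 2.
(b) Against the integer gridlines: the curve avoids every integer x-axis point in the box.
(c) Solving for integer coefficients yields p as stated.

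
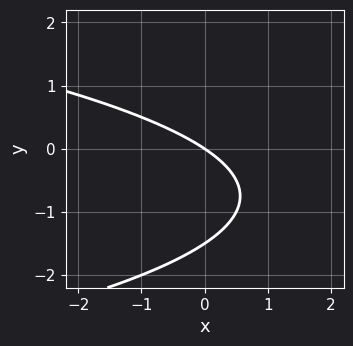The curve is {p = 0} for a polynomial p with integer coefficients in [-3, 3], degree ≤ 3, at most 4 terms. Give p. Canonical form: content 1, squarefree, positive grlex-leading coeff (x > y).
deg p = 2. A generic line meets the curve in up to 2 points.
Observable constraints: one x-axis crossing is at x = 0; one y-axis crossing is at y = 0.
Assembling these constraints gives the stated polynomial.

2*y^2 + 2*x + 3*y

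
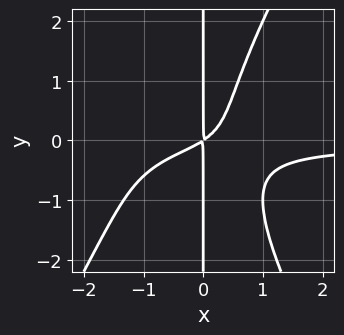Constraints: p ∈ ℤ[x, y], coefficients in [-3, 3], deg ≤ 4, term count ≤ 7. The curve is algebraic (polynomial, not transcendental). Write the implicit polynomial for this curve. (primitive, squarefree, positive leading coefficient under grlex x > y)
First, degree: no degree-3 curve has this shape, so deg p = 4.
Next, observable constraints: the visible y-axis segment lies entirely on the curve.
Finally, assembling these constraints gives the stated polynomial.

3*x^3*y - x*y^3 + 3*x^2*y + 2*x^2 - 3*x*y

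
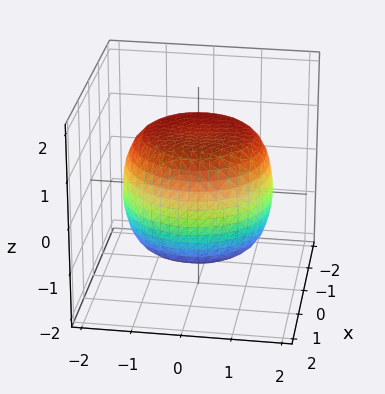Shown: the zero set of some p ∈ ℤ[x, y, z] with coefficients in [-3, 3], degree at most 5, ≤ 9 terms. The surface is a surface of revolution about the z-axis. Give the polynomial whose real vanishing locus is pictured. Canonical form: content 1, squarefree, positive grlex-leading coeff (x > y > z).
(a) The degree is 4 — no degree-3 surface has this shape.
(b) By symmetry, the surface is invariant under rotation about z: p = q(x² + y², z).
(c) Against the integer gridlines: a circular section at z = 0 has radius between 1 and 2.
(d) Putting this together gives p.

x^4 + 2*x^2*y^2 + y^4 - x^2 - y^2 + 2*z^2 - 3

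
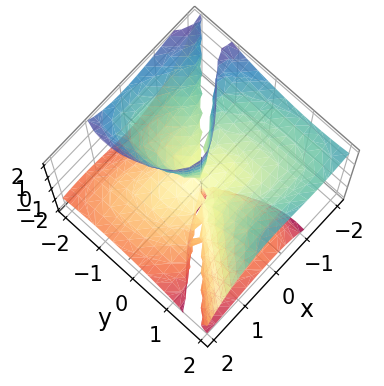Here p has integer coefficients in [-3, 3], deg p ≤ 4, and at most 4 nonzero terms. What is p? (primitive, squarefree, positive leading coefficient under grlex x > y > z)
First, the degree is 3 — the shape is more complex than any degree-2 surface.
Next, checking where it meets the axes: one x-axis crossing is at x = 0; it crosses the y-axis at the gridline y = 0.
Finally, these observations pin down the coefficients. Check: (0, 0, 1) on the z-axis lies on the surface, and p(0, 0, 1) = 0. ✓

2*x^3 + 3*x^2*z - y^3 + 2*y*z^2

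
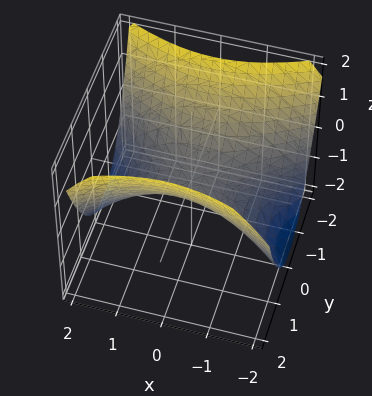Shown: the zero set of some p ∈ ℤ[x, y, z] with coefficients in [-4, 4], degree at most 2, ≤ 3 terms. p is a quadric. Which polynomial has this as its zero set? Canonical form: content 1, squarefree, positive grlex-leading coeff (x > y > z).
x^2 - 2*y^2 + 3*z

(a) The degree is 2 — a saddle surface; a quadric.
(b) Symmetries: it's symmetric under y → −y, forcing even powers of y; it's symmetric under x → −x, forcing even powers of x.
(c) Checking where it meets the axes: it meets the x-axis at x = 0 (among the integer gridlines); it meets the y-axis at y = 0 (among the integer gridlines).
(d) Fitting integer coefficients to these (and the overall shape) gives p.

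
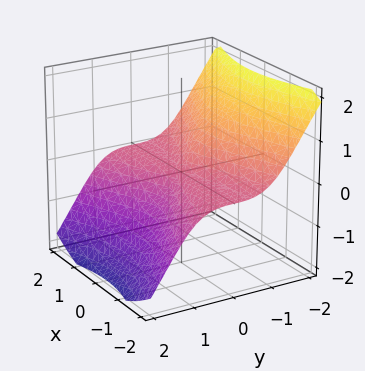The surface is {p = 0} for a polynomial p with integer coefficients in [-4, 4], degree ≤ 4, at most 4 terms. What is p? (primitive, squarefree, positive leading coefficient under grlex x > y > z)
2*x^2*z + 3*y^3 + 2*z^3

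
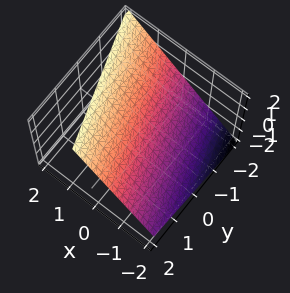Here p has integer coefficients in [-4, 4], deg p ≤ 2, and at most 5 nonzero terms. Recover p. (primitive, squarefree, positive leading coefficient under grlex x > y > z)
3*x + y - 3*z + 2

1. Degree: the surface is flat (a plane), so deg p = 1.
2. From the axis intercepts and sections: it meets the y-axis at y = -2 (among the integer gridlines).
3. Fitting integer coefficients to these (and the overall shape) gives p.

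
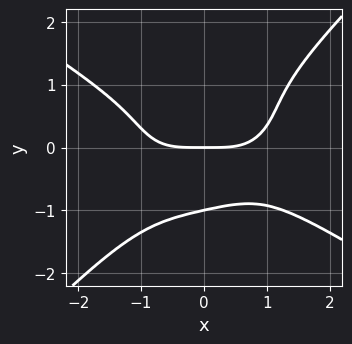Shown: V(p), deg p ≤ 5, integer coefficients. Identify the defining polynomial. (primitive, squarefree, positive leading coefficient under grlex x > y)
x^4 + 2*x*y^3 - 3*y^4 - 3*y

Degree: a generic line meets the curve in up to 4 points, so deg p = 4.
Observable constraints: it meets the x-axis at x = 0 (among the integer gridlines); among the integer gridlines, it crosses the y-axis at y ∈ {-1, 0}.
Fitting integer coefficients to these (and the overall shape) gives p.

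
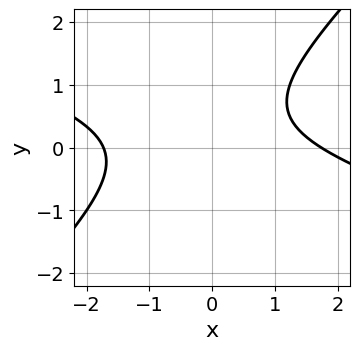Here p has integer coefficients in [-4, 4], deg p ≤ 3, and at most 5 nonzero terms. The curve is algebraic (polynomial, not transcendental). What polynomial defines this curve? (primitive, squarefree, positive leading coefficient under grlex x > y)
x^2 + 2*x*y - 3*y^2 + 2*y - 3

First, the degree is 2 — the shape is more complex than any degree-1 curve.
Next, reading off the gridlines: it misses every integer gridline on the y-axis.
Finally, matching integer coefficients to the picture gives p.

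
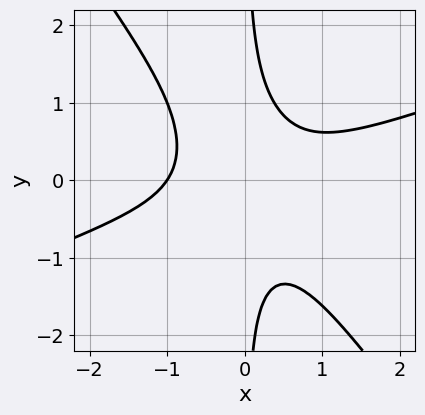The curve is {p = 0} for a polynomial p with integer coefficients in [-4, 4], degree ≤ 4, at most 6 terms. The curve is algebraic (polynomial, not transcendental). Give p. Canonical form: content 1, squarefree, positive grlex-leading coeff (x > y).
1. Degree: a generic line meets the curve in up to 3 points, so deg p = 3.
2. From the visible intercepts: it meets the x-axis at x = -1 (among the integer gridlines); no y-intercept at any integer in the box.
3. Assembling these constraints gives the stated polynomial.

x^3 - 2*x^2*y - 2*x*y^2 + 1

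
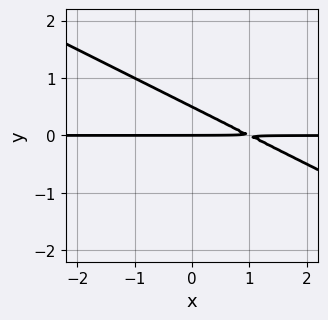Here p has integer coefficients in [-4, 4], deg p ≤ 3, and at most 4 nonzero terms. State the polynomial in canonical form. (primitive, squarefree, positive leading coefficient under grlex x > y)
The degree is 2 — the shape is more complex than any degree-1 curve.
From the axis intercepts and sections: every point of the x-axis in the box is on the curve; it meets the y-axis at y = 0 (among the integer gridlines).
Matching integer coefficients to the picture gives p.

x*y + 2*y^2 - y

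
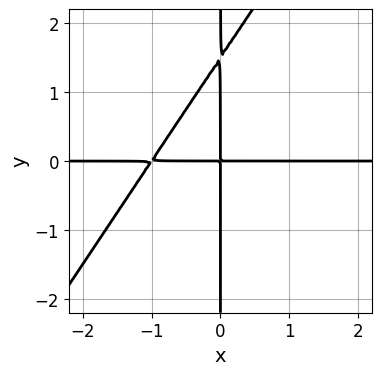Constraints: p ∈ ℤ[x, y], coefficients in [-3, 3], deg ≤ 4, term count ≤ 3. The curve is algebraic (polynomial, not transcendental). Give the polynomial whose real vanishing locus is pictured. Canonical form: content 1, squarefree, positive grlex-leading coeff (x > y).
1. deg p = 3. The shape is more complex than any degree-2 curve.
2. From the visible intercepts: every point of the y-axis in the box is on the curve; the visible x-axis segment lies entirely on the curve.
3. These observations pin down the coefficients.

3*x^2*y - 2*x*y^2 + 3*x*y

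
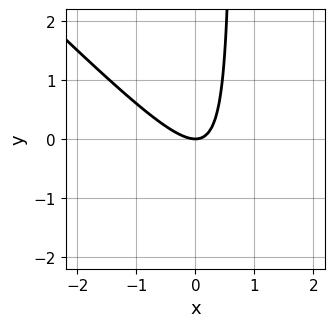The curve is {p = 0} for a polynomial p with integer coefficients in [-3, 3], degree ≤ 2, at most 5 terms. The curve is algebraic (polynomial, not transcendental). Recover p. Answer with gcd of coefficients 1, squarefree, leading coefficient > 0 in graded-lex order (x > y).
3*x^2 + 3*x*y - 2*y

The degree is 2 — a generic line meets the curve in up to 2 points.
From the axis intercepts and sections: it crosses the x-axis at the gridline x = 0; it crosses the y-axis at the gridline y = 0.
Putting this together gives p.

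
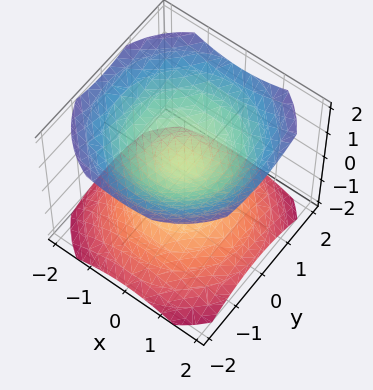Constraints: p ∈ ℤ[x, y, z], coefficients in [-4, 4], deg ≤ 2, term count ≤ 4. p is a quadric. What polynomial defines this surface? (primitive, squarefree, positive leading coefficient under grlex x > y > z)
2*x^2 + 2*y^2 - 3*z^2 + 1

(a) I count 2 distinct pieces. Treating them together as one polynomial.
(b) Degree: two sheets facing apart; a quadric, so deg p = 2.
(c) Symmetries: mirror symmetry z ↦ −z ⇒ only even powers of z; the surface is invariant under rotation about z: p = q(x² + y², z).
(d) From the axis intercepts and sections: it misses every integer gridline on the y-axis; a circular section at z = 1 has radius exactly 1.
(e) Assembling these constraints gives the stated polynomial.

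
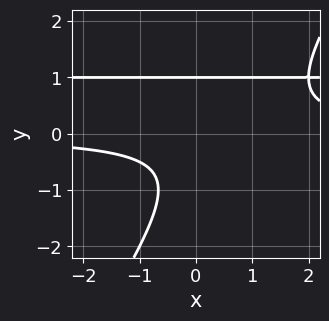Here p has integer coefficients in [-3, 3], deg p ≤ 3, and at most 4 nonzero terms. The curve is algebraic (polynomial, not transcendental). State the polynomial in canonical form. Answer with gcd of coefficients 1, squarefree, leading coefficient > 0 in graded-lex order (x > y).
3*x*y^2 - 2*y^3 - 3*x*y + 2

First, the degree is 3 — the shape is more complex than any degree-2 curve.
Next, checking where it meets the axes: it crosses the y-axis at the gridline y = 1; it misses every integer gridline on the x-axis.
Finally, fitting integer coefficients to these (and the overall shape) gives p.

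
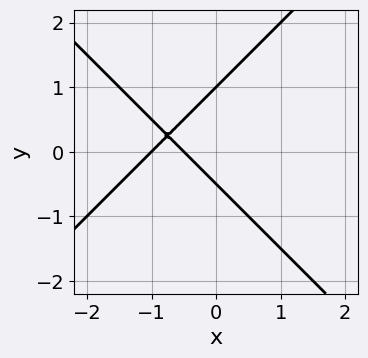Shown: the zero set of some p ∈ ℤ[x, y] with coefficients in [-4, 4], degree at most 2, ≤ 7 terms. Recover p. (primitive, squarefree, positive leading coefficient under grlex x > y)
2*x^2 - 2*y^2 + 3*x + y + 1

First, deg p = 2. The shape is more complex than any degree-1 curve.
Then, from the axis intercepts and sections: it crosses the x-axis at the gridline x = -1; it crosses the y-axis at the gridline y = 1.
Finally, assembling these constraints gives the stated polynomial.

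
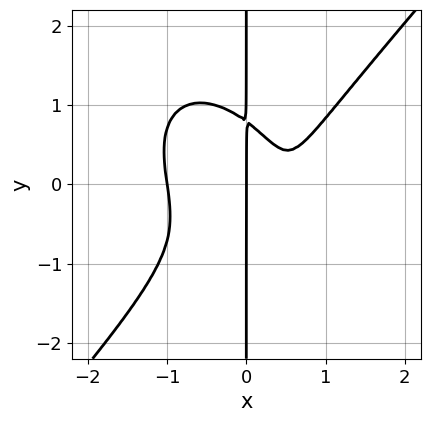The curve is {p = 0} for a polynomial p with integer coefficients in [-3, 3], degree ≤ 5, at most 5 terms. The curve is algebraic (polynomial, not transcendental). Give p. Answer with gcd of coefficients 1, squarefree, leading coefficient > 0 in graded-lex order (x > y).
First, the degree is 4 — the shape is more complex than any degree-3 curve.
Then, reading off the gridlines: the x-axis gridline crossings are at x ∈ {-1, 0}; the visible y-axis segment lies entirely on the curve.
Finally, assembling these constraints gives the stated polynomial.

3*x^4 - 2*x*y^3 - x^2*y - 2*x^2 + x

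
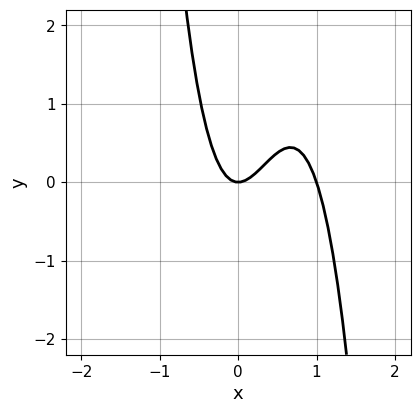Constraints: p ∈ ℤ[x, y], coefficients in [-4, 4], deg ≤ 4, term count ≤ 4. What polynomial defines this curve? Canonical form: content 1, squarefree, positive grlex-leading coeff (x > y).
(a) The degree is 3 — the shape is more complex than any degree-2 curve.
(b) From the axis intercepts and sections: among the integer gridlines, it crosses the x-axis at x ∈ {0, 1}; it meets the y-axis at y = 0 (among the integer gridlines).
(c) Putting this together gives p.

3*x^3 - 3*x^2 + y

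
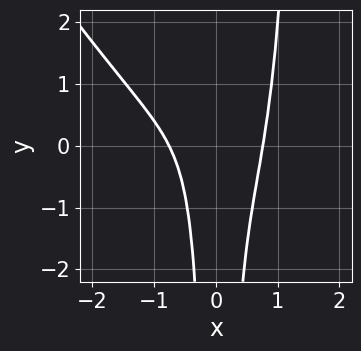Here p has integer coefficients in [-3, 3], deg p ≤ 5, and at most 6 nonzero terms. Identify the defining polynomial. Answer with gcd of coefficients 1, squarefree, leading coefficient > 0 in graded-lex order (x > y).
3*x^4 + 2*x^3*y - 3*x^2*y - 1

1. deg p = 4.
2. Against the integer gridlines: it misses every integer gridline on the y-axis.
3. The integer polynomial consistent with all of this is the stated p.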